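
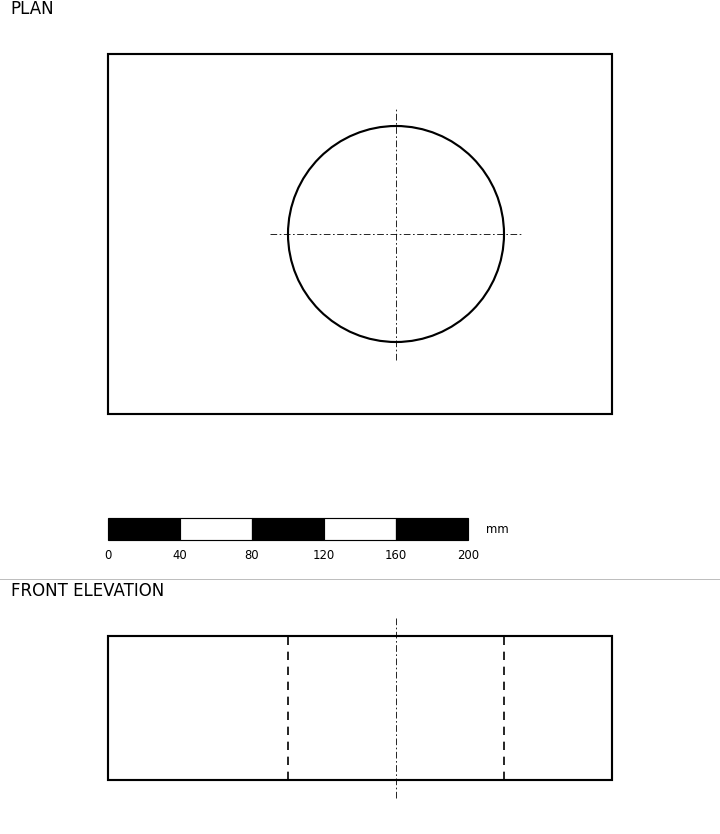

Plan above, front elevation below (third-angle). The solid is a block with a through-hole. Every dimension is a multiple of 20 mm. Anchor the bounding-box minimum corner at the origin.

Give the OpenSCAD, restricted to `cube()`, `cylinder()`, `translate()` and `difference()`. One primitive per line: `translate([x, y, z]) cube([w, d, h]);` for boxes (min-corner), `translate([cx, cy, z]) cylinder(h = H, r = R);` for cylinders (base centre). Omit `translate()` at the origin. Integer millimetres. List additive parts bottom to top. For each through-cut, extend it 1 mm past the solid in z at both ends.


difference() {
  cube([280, 200, 80]);
  translate([160, 100, -1]) cylinder(h = 82, r = 60);
}


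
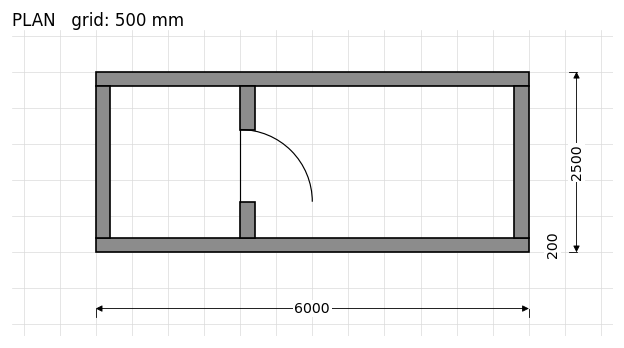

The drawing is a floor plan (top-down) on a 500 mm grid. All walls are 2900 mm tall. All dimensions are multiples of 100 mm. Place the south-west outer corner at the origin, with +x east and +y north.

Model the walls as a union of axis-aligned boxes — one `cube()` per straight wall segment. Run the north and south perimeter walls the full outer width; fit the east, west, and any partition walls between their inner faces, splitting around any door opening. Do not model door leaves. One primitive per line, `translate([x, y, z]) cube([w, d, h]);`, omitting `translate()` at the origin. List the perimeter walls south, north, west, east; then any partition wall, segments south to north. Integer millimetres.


cube([6000, 200, 2900]);
translate([0, 2300, 0]) cube([6000, 200, 2900]);
translate([0, 200, 0]) cube([200, 2100, 2900]);
translate([5800, 200, 0]) cube([200, 2100, 2900]);
translate([2000, 200, 0]) cube([200, 500, 2900]);
translate([2000, 1700, 0]) cube([200, 600, 2900]);


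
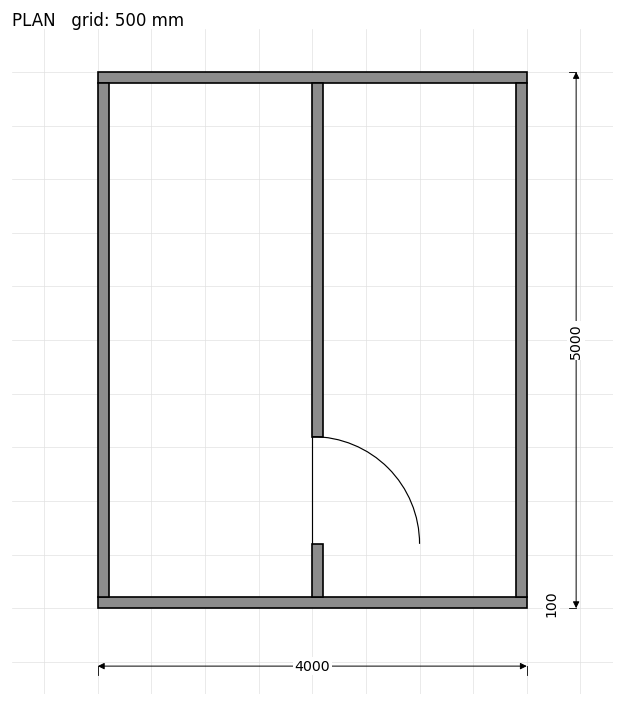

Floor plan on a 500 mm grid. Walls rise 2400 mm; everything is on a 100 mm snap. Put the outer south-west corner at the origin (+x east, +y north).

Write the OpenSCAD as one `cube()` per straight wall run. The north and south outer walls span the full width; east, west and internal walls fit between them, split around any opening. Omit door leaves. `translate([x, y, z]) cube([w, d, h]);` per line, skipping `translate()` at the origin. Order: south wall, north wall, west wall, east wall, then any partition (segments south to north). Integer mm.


cube([4000, 100, 2400]);
translate([0, 4900, 0]) cube([4000, 100, 2400]);
translate([0, 100, 0]) cube([100, 4800, 2400]);
translate([3900, 100, 0]) cube([100, 4800, 2400]);
translate([2000, 100, 0]) cube([100, 500, 2400]);
translate([2000, 1600, 0]) cube([100, 3300, 2400]);


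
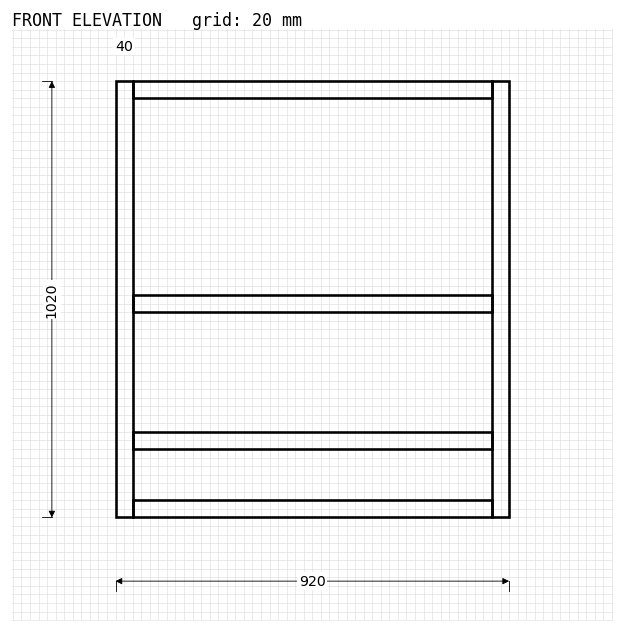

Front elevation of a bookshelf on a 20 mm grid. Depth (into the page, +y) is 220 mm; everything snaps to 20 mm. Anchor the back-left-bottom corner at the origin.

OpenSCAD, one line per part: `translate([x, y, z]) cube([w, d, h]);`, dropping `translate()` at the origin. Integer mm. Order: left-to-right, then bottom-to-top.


cube([40, 220, 1020]);
translate([40, 0, 0]) cube([840, 220, 40]);
translate([40, 0, 160]) cube([840, 220, 40]);
translate([40, 0, 480]) cube([840, 220, 40]);
translate([40, 0, 980]) cube([840, 220, 40]);
translate([880, 0, 0]) cube([40, 220, 1020]);


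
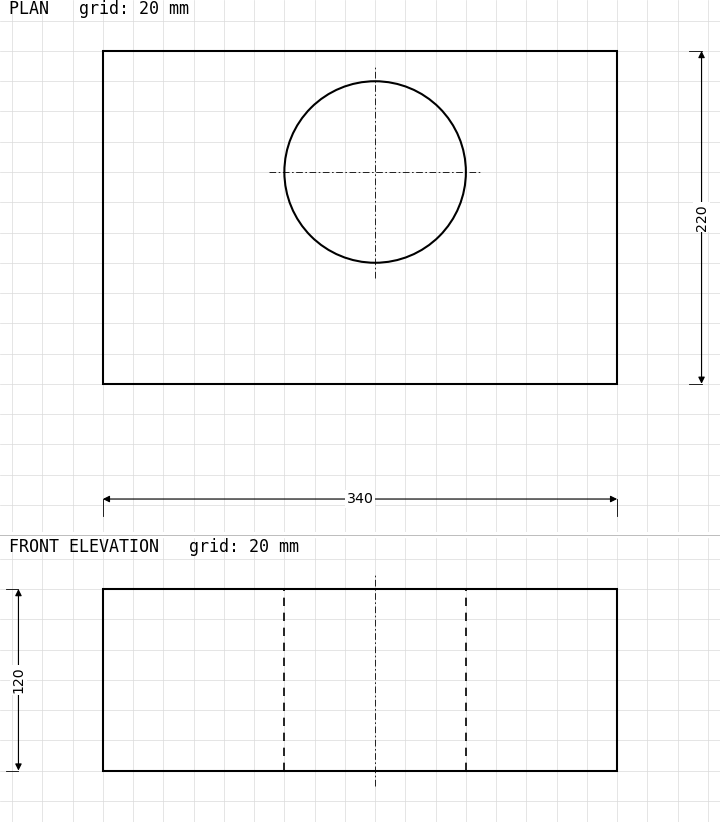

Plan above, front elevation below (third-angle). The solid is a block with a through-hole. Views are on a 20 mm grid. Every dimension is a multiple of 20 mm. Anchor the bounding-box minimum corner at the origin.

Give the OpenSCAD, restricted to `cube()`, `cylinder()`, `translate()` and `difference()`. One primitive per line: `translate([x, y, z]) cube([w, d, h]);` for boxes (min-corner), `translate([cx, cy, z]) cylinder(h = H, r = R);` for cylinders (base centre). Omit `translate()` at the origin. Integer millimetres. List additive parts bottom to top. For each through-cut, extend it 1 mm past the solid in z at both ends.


difference() {
  cube([340, 220, 120]);
  translate([180, 140, -1]) cylinder(h = 122, r = 60);
}


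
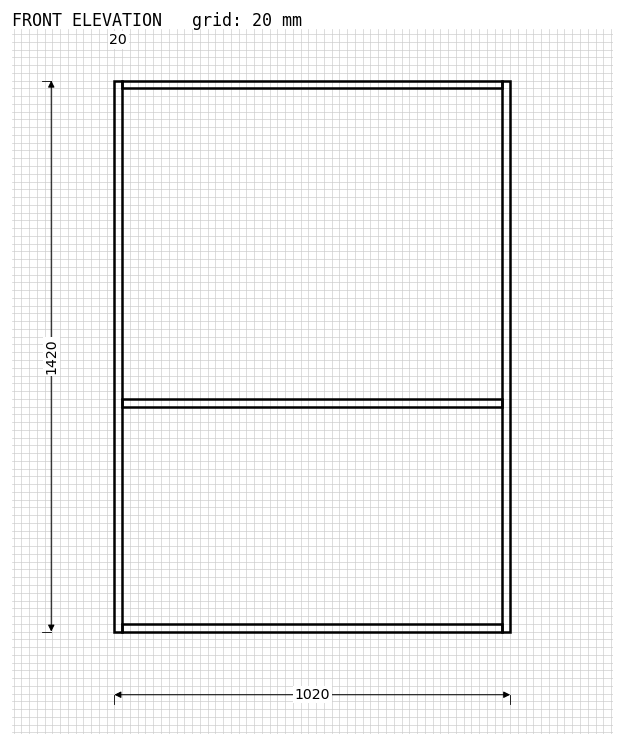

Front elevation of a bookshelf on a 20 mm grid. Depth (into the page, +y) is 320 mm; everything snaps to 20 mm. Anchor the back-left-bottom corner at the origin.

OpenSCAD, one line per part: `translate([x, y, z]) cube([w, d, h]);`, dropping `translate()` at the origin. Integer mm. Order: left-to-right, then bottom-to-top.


cube([20, 320, 1420]);
translate([20, 0, 0]) cube([980, 320, 20]);
translate([20, 0, 580]) cube([980, 320, 20]);
translate([20, 0, 1400]) cube([980, 320, 20]);
translate([1000, 0, 0]) cube([20, 320, 1420]);


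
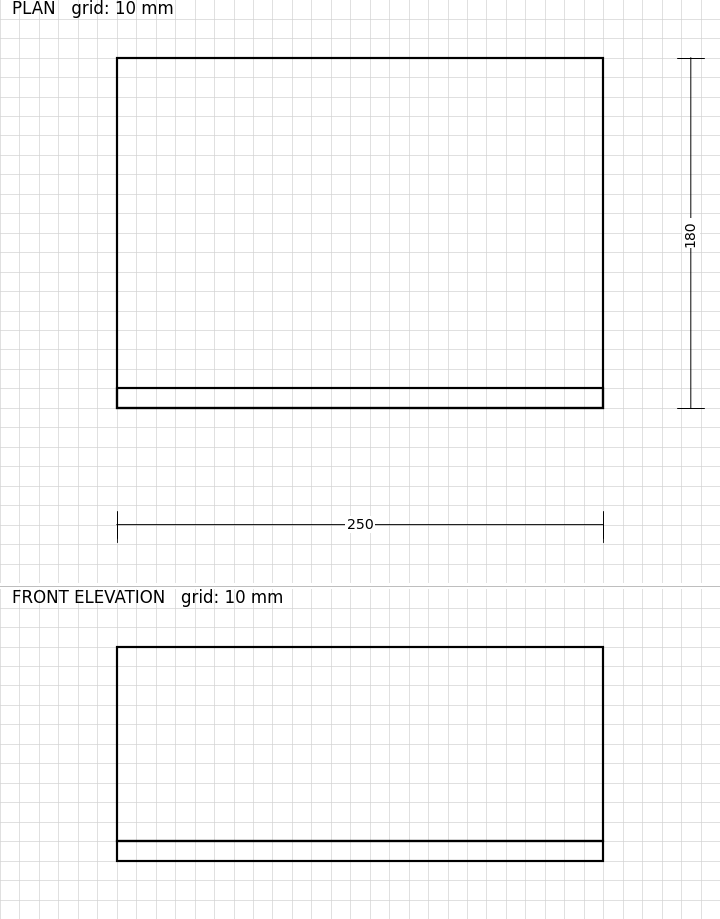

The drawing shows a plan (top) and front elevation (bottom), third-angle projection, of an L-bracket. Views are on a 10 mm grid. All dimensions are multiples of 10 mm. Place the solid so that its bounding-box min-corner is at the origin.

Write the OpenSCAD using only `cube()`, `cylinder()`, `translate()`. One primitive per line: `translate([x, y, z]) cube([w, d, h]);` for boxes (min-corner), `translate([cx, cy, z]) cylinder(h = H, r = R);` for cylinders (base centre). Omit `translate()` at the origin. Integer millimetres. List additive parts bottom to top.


cube([250, 180, 10]);
translate([0, 0, 10]) cube([250, 10, 100]);


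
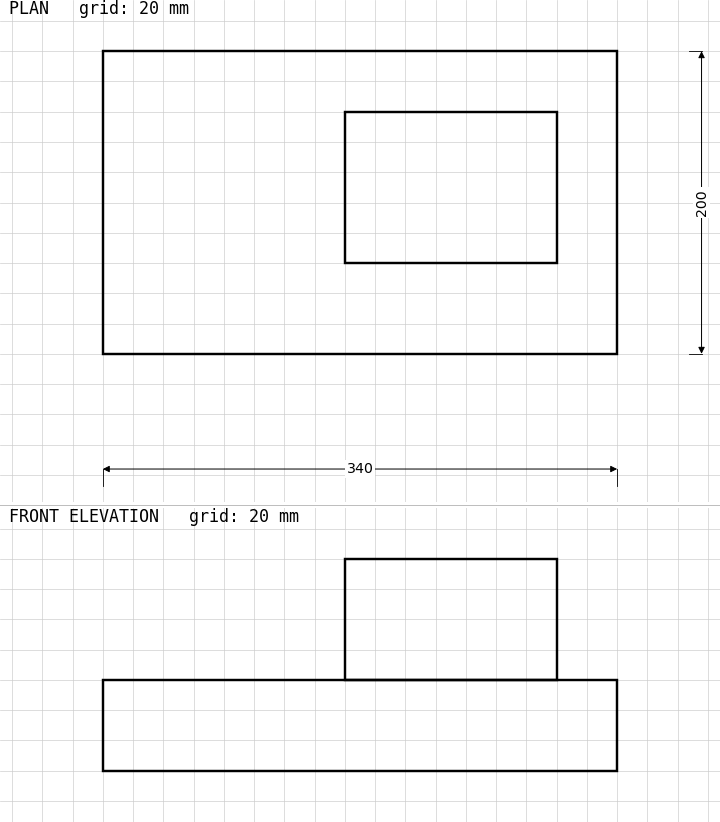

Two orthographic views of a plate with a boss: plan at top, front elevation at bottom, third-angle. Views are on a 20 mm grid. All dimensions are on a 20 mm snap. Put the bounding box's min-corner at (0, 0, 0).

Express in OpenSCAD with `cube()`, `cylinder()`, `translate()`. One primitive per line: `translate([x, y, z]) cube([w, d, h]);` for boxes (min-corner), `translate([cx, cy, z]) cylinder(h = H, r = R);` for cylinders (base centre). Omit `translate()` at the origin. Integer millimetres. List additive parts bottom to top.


cube([340, 200, 60]);
translate([160, 60, 60]) cube([140, 100, 80]);


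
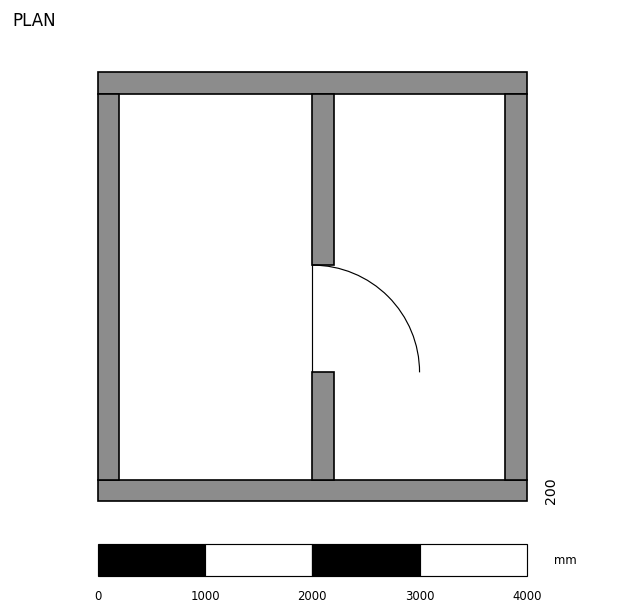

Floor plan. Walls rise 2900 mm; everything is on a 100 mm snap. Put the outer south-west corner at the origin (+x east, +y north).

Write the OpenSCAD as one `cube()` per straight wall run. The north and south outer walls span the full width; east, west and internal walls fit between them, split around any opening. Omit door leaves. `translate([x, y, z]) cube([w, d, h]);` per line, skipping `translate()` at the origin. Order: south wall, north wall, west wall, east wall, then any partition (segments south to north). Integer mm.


cube([4000, 200, 2900]);
translate([0, 3800, 0]) cube([4000, 200, 2900]);
translate([0, 200, 0]) cube([200, 3600, 2900]);
translate([3800, 200, 0]) cube([200, 3600, 2900]);
translate([2000, 200, 0]) cube([200, 1000, 2900]);
translate([2000, 2200, 0]) cube([200, 1600, 2900]);


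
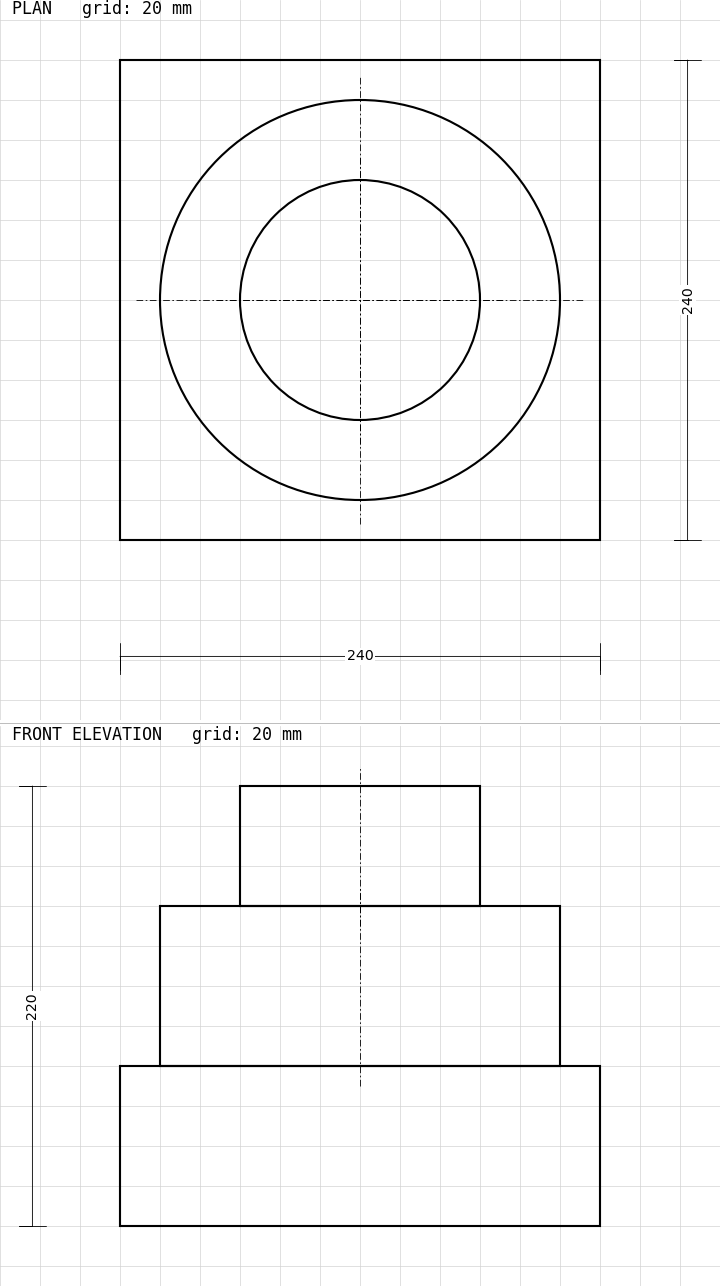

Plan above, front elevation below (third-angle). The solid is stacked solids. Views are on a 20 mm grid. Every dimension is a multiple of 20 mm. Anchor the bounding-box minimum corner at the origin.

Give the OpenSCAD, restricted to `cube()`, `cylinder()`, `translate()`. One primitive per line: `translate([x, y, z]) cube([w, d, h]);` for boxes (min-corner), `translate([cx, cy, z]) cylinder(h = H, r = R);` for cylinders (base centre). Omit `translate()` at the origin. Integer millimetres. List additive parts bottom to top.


cube([240, 240, 80]);
translate([120, 120, 80]) cylinder(h = 80, r = 100);
translate([120, 120, 160]) cylinder(h = 60, r = 60);


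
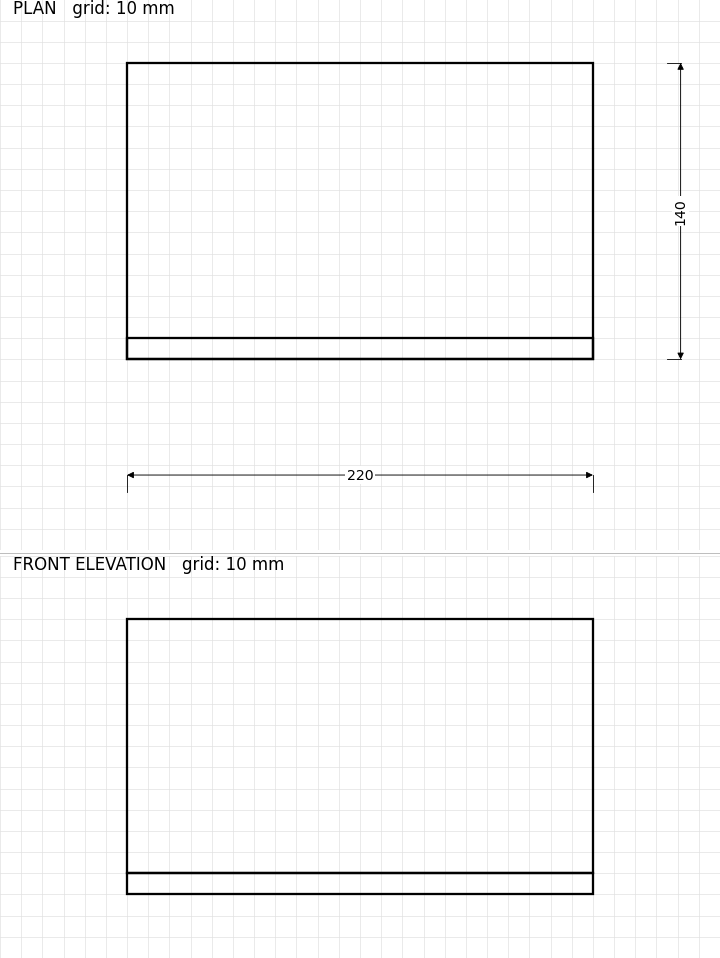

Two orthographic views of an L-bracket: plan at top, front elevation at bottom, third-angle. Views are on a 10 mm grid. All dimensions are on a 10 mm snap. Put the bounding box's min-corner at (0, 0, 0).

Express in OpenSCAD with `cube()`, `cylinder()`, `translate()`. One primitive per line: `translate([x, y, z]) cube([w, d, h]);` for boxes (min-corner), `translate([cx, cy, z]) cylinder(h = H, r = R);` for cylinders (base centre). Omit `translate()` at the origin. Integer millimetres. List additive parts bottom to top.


cube([220, 140, 10]);
translate([0, 0, 10]) cube([220, 10, 120]);


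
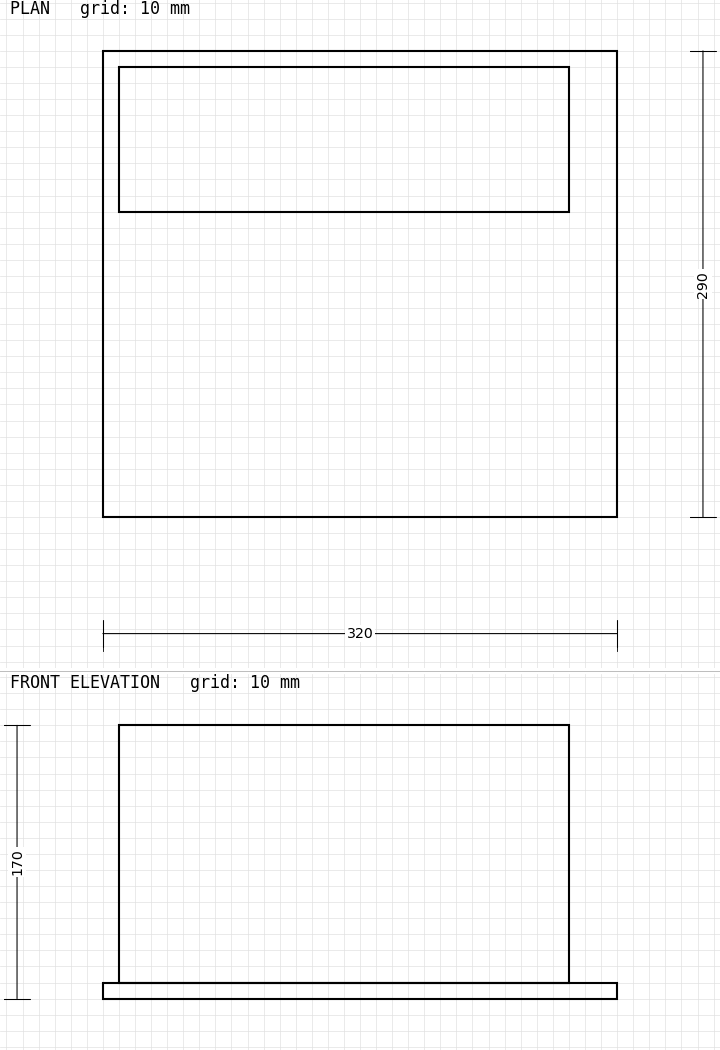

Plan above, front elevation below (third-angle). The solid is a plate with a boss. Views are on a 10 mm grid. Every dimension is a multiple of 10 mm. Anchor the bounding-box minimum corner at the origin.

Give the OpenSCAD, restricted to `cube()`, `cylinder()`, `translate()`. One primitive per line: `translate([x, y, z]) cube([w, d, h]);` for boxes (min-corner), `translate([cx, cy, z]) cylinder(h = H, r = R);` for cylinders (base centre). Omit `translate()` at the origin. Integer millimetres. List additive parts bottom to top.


cube([320, 290, 10]);
translate([10, 190, 10]) cube([280, 90, 160]);


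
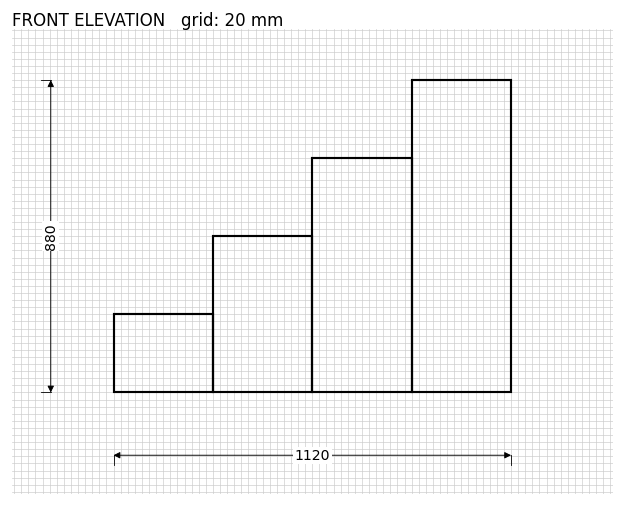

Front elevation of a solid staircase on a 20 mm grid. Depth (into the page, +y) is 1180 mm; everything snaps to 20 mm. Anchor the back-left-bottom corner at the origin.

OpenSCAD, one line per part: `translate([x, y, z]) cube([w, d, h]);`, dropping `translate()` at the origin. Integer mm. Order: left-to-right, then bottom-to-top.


cube([280, 1180, 220]);
translate([280, 0, 0]) cube([280, 1180, 440]);
translate([560, 0, 0]) cube([280, 1180, 660]);
translate([840, 0, 0]) cube([280, 1180, 880]);


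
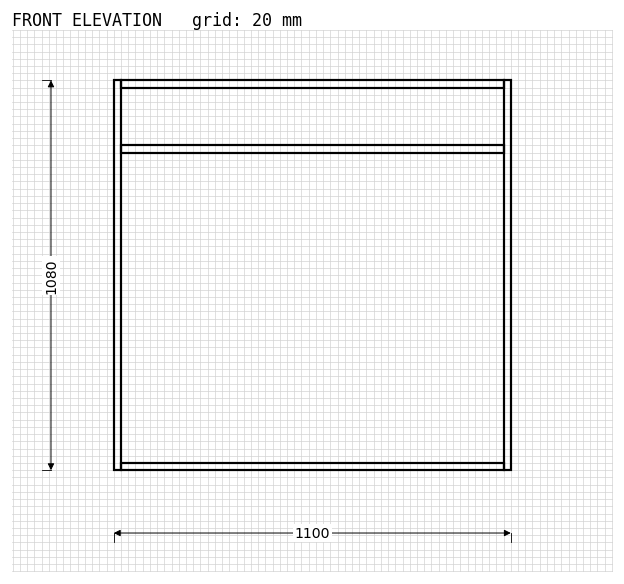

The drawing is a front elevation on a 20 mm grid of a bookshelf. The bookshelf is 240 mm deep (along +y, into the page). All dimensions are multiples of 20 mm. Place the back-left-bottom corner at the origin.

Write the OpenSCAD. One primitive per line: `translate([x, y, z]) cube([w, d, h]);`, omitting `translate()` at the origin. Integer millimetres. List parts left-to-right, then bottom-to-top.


cube([20, 240, 1080]);
translate([20, 0, 0]) cube([1060, 240, 20]);
translate([20, 0, 880]) cube([1060, 240, 20]);
translate([20, 0, 1060]) cube([1060, 240, 20]);
translate([1080, 0, 0]) cube([20, 240, 1080]);


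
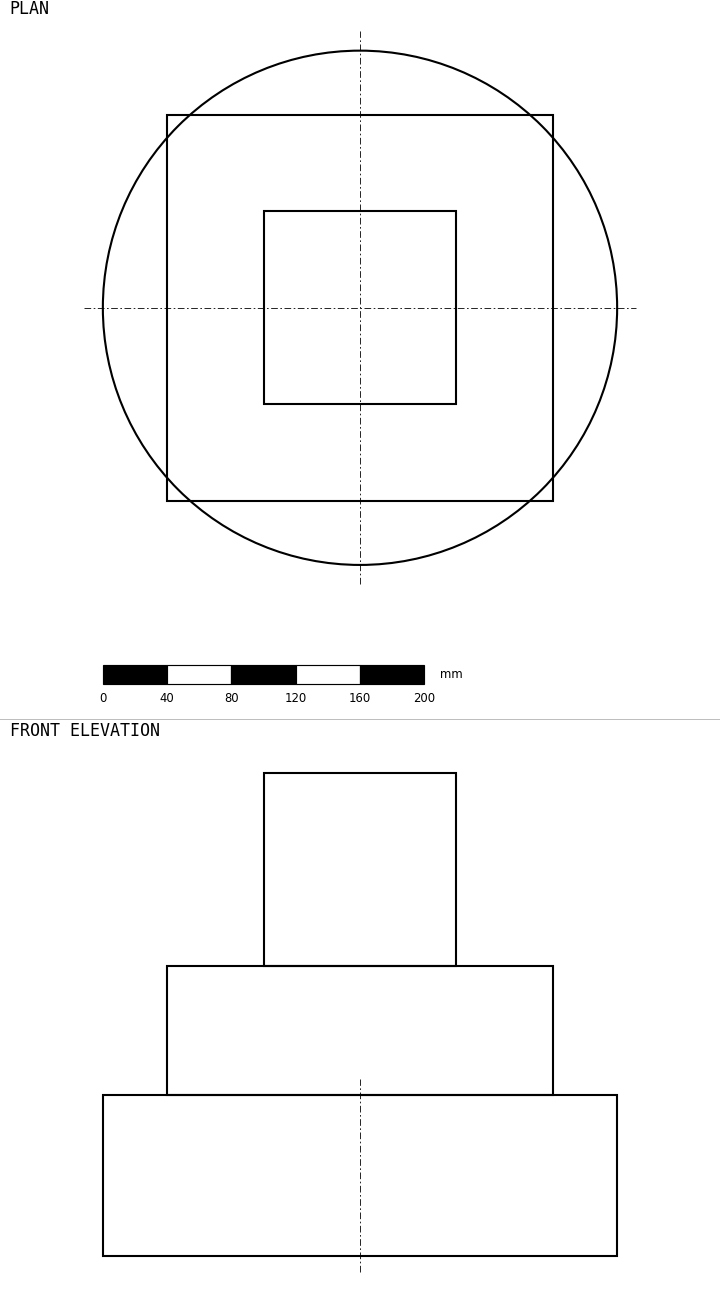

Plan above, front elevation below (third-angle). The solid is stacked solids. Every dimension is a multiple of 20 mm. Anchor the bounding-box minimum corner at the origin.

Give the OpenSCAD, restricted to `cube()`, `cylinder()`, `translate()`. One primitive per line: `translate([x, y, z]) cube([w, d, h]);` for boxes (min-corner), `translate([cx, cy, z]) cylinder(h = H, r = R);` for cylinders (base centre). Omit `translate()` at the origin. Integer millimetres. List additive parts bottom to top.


translate([160, 160, 0]) cylinder(h = 100, r = 160);
translate([40, 40, 100]) cube([240, 240, 80]);
translate([100, 100, 180]) cube([120, 120, 120]);


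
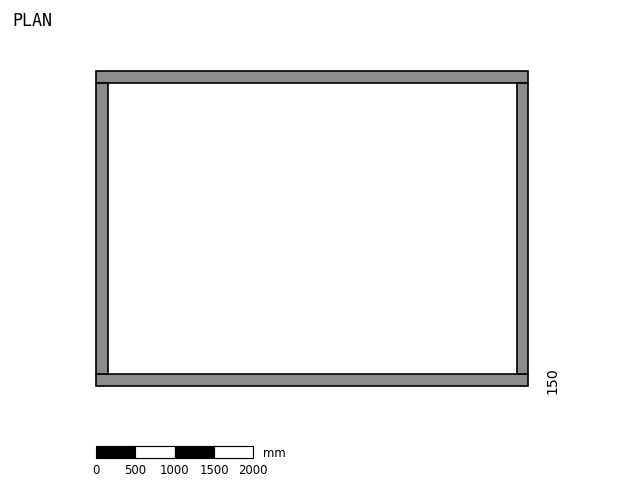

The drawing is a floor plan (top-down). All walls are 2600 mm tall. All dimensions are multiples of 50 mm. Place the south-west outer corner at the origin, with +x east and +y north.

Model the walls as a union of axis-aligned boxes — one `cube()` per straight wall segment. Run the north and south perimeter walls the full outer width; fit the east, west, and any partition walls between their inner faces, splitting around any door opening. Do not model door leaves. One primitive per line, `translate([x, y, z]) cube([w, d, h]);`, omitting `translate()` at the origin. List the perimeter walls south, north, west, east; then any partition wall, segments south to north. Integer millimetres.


cube([5500, 150, 2600]);
translate([0, 3850, 0]) cube([5500, 150, 2600]);
translate([0, 150, 0]) cube([150, 3700, 2600]);
translate([5350, 150, 0]) cube([150, 3700, 2600]);


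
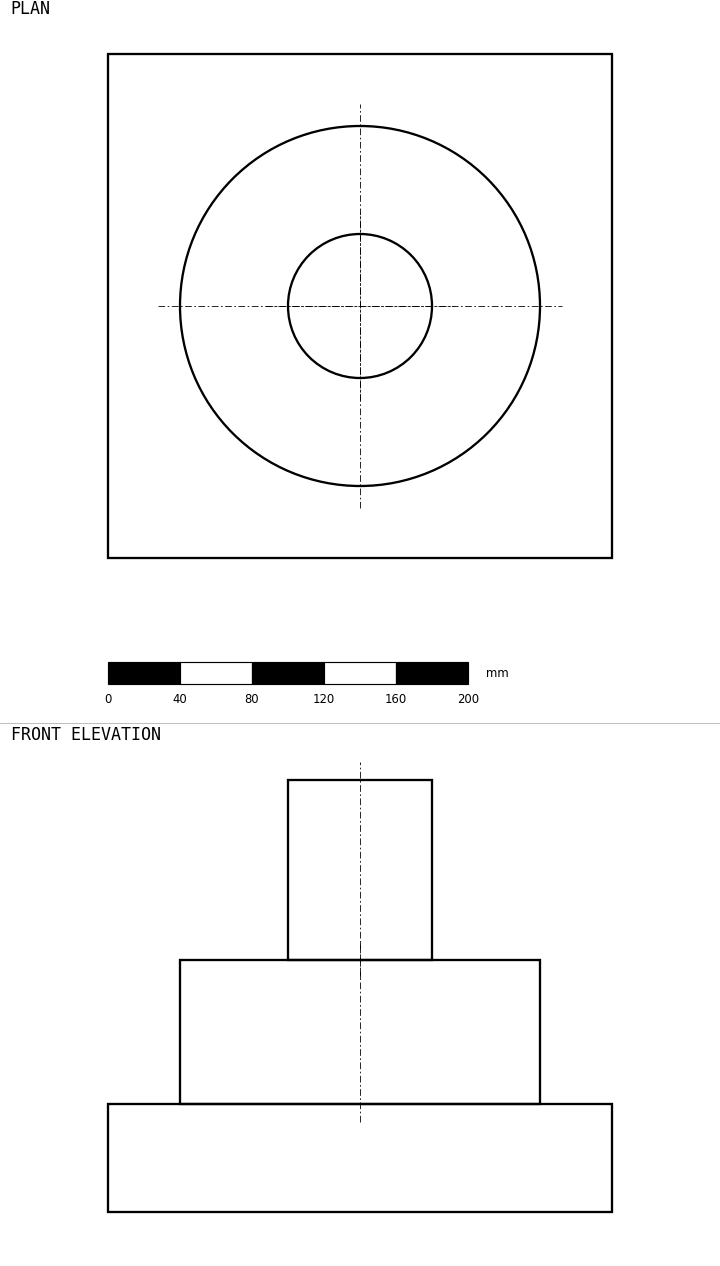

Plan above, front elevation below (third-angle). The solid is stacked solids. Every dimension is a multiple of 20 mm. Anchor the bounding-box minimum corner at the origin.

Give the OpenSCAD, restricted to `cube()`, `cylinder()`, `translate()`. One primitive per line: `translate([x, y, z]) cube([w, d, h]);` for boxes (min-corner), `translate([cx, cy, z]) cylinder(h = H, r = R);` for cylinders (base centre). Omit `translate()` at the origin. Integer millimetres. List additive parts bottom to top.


cube([280, 280, 60]);
translate([140, 140, 60]) cylinder(h = 80, r = 100);
translate([140, 140, 140]) cylinder(h = 100, r = 40);


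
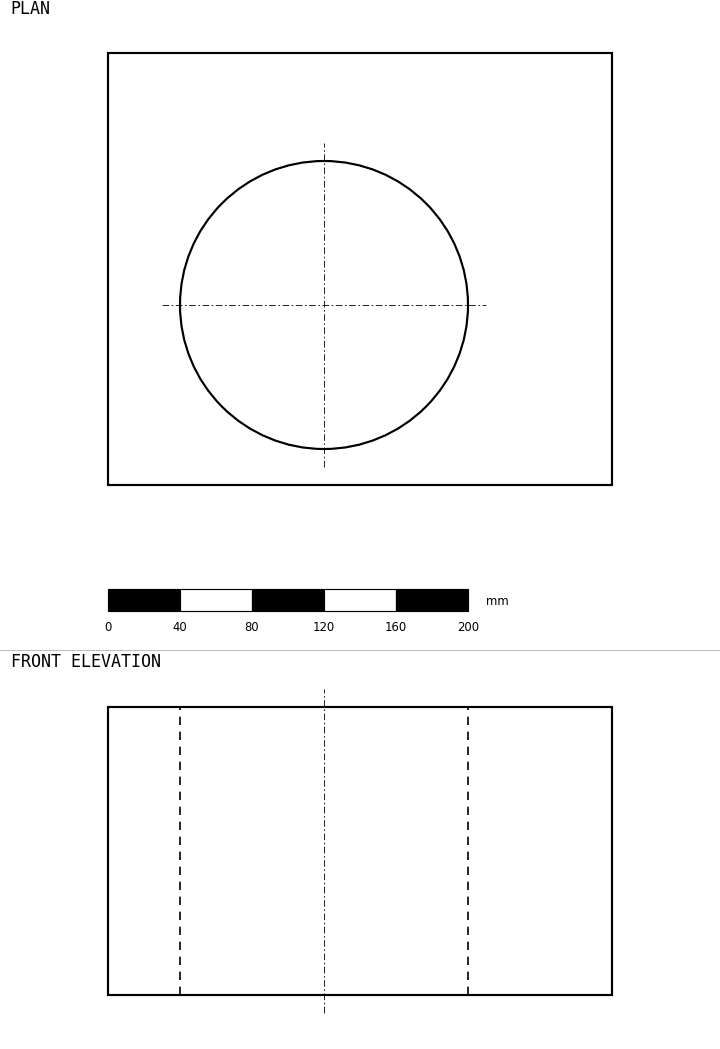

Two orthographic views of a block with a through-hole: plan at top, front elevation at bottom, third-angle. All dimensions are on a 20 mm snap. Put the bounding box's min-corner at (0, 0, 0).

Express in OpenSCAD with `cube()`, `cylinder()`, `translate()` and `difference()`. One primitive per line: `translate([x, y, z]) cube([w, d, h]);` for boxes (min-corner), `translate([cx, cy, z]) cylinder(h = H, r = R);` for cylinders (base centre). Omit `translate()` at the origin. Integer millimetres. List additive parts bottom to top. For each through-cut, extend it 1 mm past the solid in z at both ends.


difference() {
  cube([280, 240, 160]);
  translate([120, 100, -1]) cylinder(h = 162, r = 80);
}


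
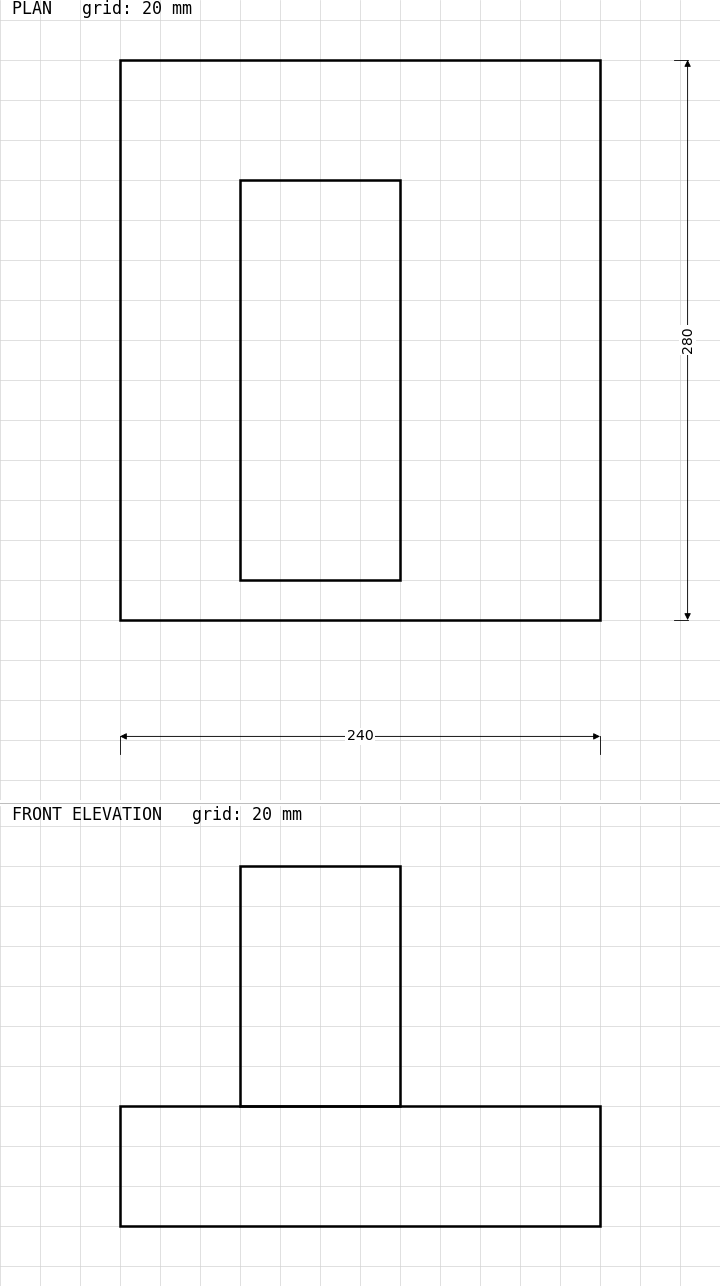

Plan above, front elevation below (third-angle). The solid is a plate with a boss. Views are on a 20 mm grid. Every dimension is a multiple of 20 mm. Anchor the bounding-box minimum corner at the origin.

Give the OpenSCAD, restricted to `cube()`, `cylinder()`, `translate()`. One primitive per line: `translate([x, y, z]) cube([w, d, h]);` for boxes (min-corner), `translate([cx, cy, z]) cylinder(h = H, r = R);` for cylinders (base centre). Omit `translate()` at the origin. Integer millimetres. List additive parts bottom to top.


cube([240, 280, 60]);
translate([60, 20, 60]) cube([80, 200, 120]);


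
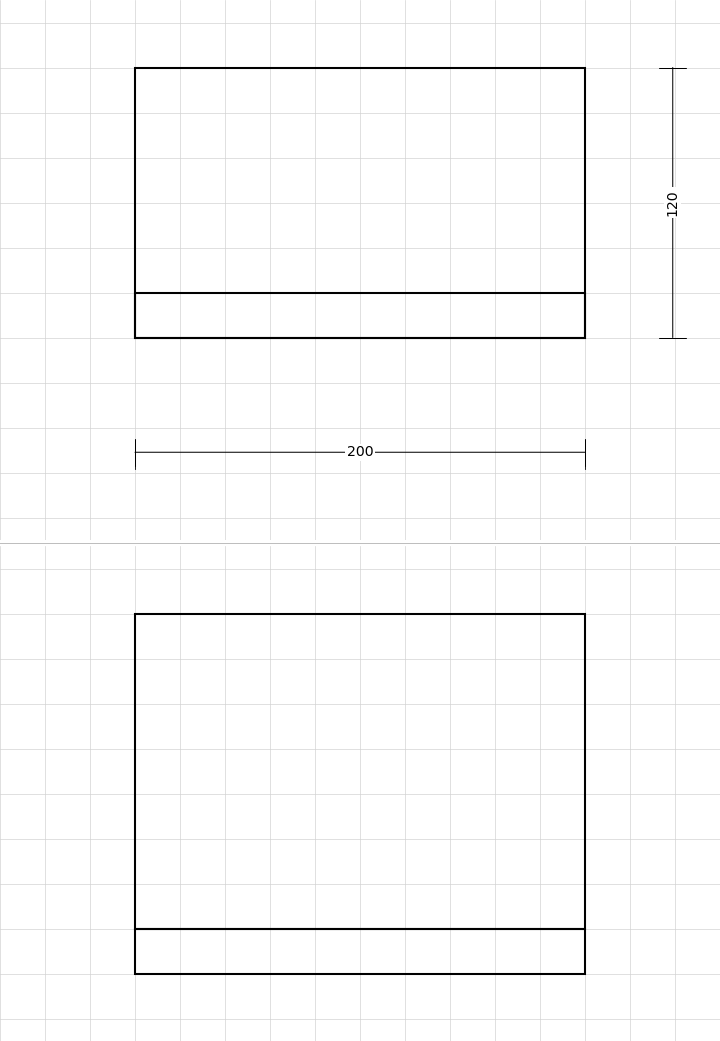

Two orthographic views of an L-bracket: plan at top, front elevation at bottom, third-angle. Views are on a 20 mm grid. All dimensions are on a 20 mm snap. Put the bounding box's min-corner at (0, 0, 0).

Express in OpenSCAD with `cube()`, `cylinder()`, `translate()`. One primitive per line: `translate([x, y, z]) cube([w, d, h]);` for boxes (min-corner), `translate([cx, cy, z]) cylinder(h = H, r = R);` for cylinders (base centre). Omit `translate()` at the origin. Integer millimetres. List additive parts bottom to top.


cube([200, 120, 20]);
translate([0, 0, 20]) cube([200, 20, 140]);


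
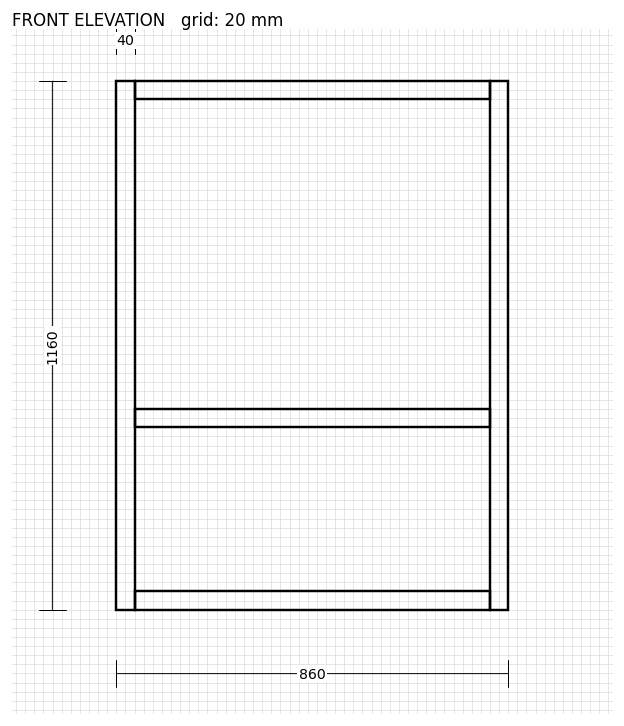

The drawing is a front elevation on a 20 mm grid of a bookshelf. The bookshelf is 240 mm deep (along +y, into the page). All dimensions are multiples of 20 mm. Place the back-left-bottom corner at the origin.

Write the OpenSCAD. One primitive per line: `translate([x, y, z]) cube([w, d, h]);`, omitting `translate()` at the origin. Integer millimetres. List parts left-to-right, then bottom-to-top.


cube([40, 240, 1160]);
translate([40, 0, 0]) cube([780, 240, 40]);
translate([40, 0, 400]) cube([780, 240, 40]);
translate([40, 0, 1120]) cube([780, 240, 40]);
translate([820, 0, 0]) cube([40, 240, 1160]);


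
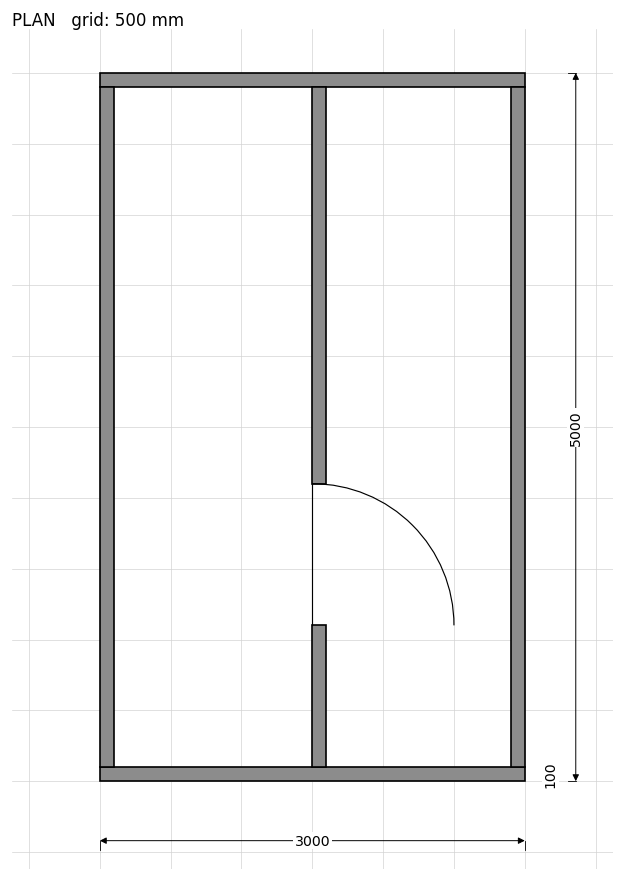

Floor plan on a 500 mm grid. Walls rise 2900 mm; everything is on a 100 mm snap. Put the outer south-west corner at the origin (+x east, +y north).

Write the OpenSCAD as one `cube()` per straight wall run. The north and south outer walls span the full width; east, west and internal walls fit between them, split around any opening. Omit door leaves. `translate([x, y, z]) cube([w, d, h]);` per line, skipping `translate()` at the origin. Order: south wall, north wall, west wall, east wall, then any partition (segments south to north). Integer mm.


cube([3000, 100, 2900]);
translate([0, 4900, 0]) cube([3000, 100, 2900]);
translate([0, 100, 0]) cube([100, 4800, 2900]);
translate([2900, 100, 0]) cube([100, 4800, 2900]);
translate([1500, 100, 0]) cube([100, 1000, 2900]);
translate([1500, 2100, 0]) cube([100, 2800, 2900]);


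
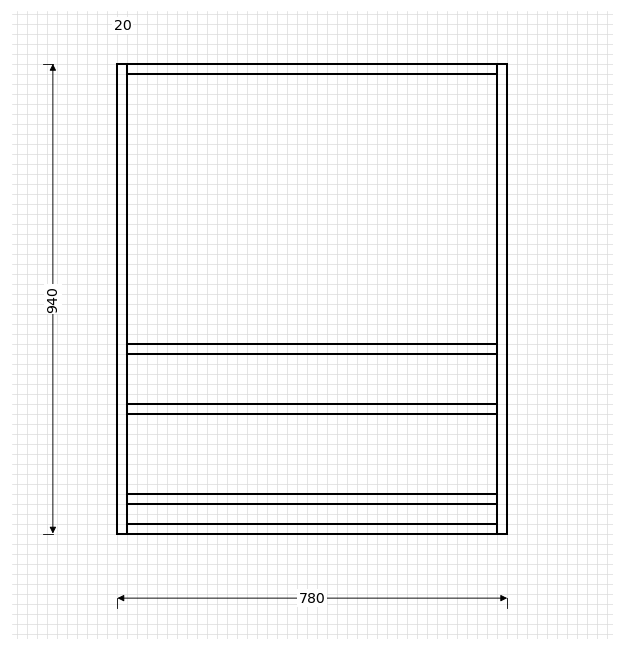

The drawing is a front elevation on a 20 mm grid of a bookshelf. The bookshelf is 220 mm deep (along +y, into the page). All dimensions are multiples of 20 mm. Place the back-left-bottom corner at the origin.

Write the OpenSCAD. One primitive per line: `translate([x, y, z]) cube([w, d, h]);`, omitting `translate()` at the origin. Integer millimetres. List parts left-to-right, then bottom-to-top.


cube([20, 220, 940]);
translate([20, 0, 0]) cube([740, 220, 20]);
translate([20, 0, 60]) cube([740, 220, 20]);
translate([20, 0, 240]) cube([740, 220, 20]);
translate([20, 0, 360]) cube([740, 220, 20]);
translate([20, 0, 920]) cube([740, 220, 20]);
translate([760, 0, 0]) cube([20, 220, 940]);


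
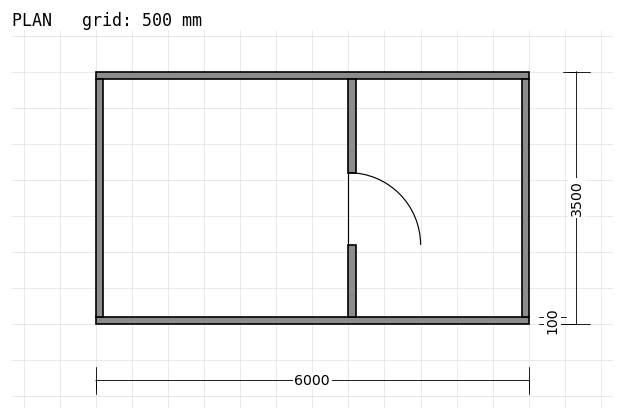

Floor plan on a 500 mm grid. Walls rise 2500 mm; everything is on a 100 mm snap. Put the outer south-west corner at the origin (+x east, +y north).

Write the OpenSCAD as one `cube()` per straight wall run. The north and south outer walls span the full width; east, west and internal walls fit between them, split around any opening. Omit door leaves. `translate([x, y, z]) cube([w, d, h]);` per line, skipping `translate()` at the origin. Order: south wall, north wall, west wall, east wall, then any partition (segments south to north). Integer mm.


cube([6000, 100, 2500]);
translate([0, 3400, 0]) cube([6000, 100, 2500]);
translate([0, 100, 0]) cube([100, 3300, 2500]);
translate([5900, 100, 0]) cube([100, 3300, 2500]);
translate([3500, 100, 0]) cube([100, 1000, 2500]);
translate([3500, 2100, 0]) cube([100, 1300, 2500]);


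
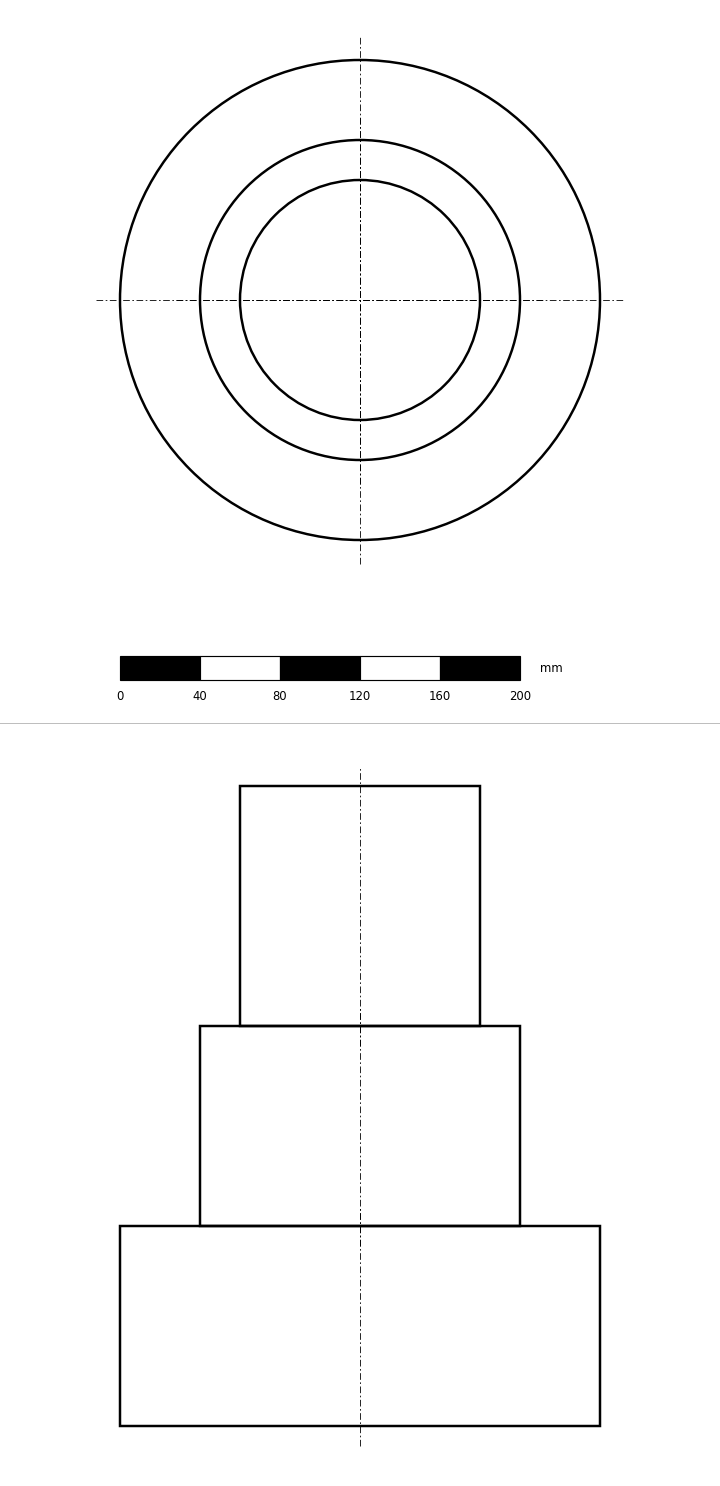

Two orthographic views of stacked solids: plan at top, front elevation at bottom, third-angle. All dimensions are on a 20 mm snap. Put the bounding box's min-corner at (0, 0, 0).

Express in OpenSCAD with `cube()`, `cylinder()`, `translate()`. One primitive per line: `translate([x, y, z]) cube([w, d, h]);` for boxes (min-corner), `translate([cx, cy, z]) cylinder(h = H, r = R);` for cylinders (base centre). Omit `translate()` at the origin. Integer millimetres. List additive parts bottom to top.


translate([120, 120, 0]) cylinder(h = 100, r = 120);
translate([120, 120, 100]) cylinder(h = 100, r = 80);
translate([120, 120, 200]) cylinder(h = 120, r = 60);


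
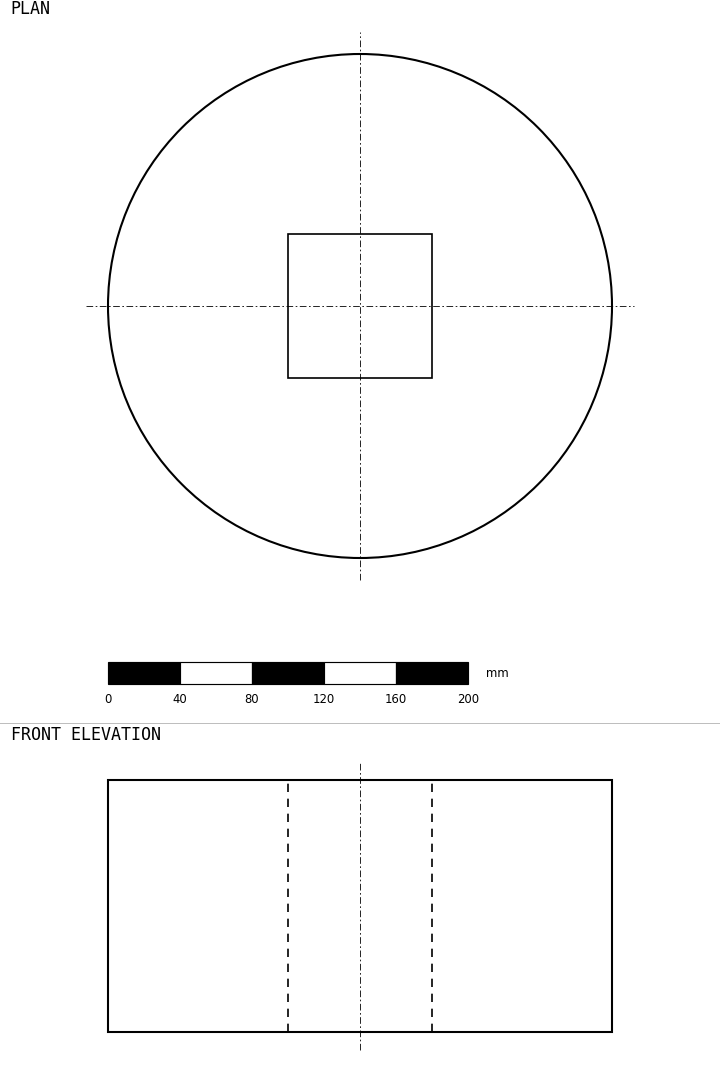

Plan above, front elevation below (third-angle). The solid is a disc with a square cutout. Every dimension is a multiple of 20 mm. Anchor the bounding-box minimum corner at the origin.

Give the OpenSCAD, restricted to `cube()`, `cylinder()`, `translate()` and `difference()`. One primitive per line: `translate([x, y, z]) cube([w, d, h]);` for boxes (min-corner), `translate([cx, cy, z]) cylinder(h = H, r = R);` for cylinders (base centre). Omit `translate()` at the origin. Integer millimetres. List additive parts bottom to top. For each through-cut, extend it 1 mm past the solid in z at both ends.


difference() {
  translate([140, 140, 0]) cylinder(h = 140, r = 140);
  translate([100, 100, -1]) cube([80, 80, 142]);
}


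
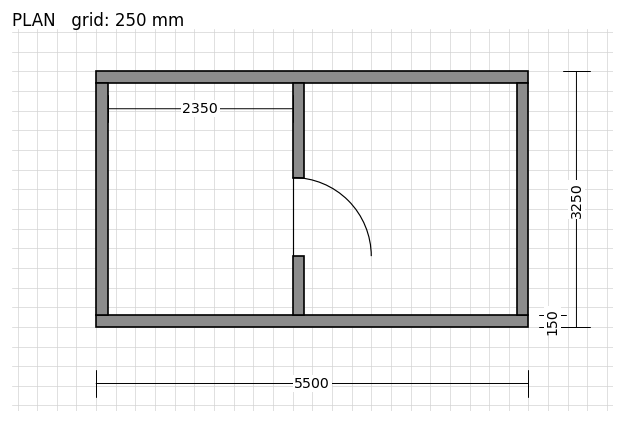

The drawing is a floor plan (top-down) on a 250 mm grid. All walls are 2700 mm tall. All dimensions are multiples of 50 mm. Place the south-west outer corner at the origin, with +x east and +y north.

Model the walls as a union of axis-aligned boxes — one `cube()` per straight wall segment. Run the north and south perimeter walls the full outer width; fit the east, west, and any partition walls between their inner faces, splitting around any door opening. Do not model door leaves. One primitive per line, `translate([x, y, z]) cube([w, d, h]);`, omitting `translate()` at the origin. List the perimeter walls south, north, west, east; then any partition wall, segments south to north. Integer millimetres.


cube([5500, 150, 2700]);
translate([0, 3100, 0]) cube([5500, 150, 2700]);
translate([0, 150, 0]) cube([150, 2950, 2700]);
translate([5350, 150, 0]) cube([150, 2950, 2700]);
translate([2500, 150, 0]) cube([150, 750, 2700]);
translate([2500, 1900, 0]) cube([150, 1200, 2700]);


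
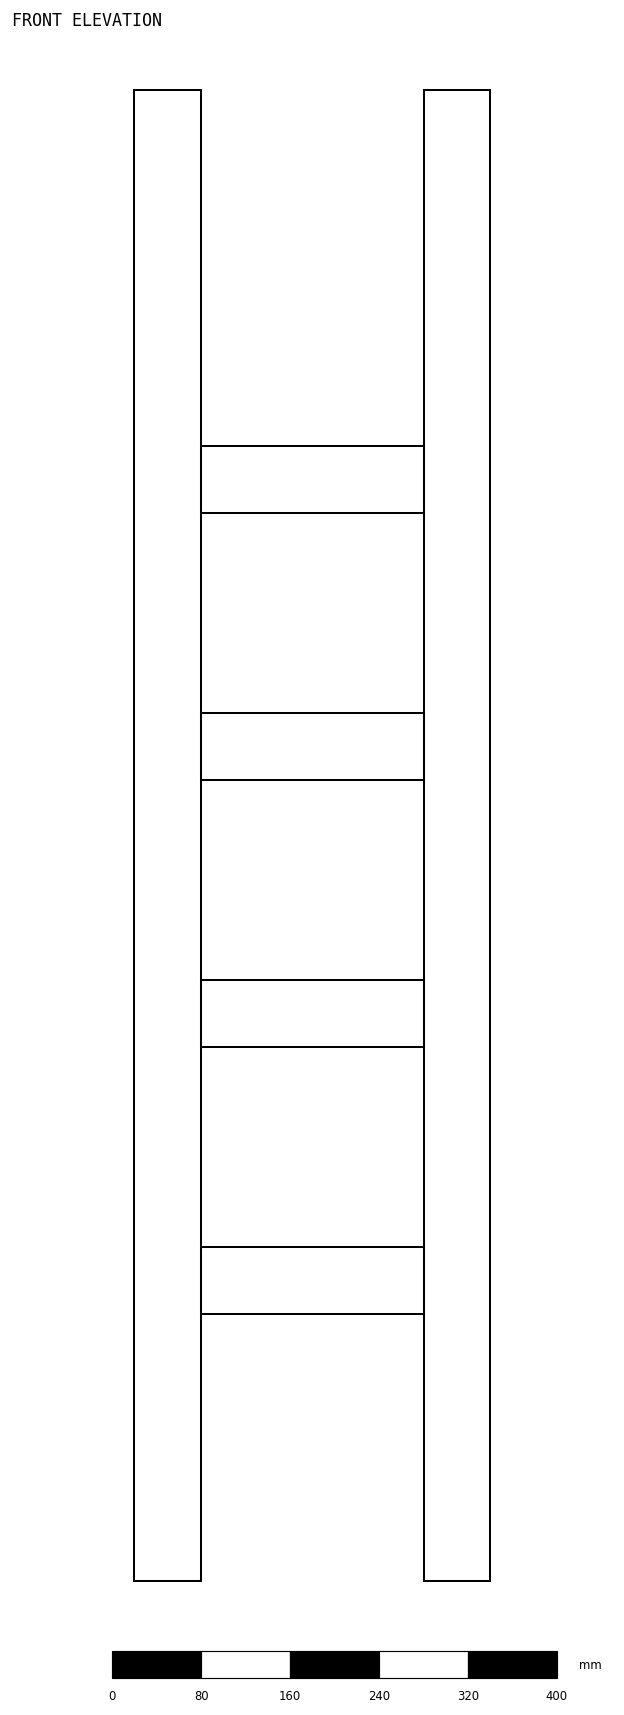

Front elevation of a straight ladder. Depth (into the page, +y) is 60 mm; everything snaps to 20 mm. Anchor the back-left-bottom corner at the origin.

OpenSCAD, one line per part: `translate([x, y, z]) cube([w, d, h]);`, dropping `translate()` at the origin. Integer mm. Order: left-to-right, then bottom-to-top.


cube([60, 60, 1340]);
translate([60, 0, 240]) cube([200, 60, 60]);
translate([60, 0, 480]) cube([200, 60, 60]);
translate([60, 0, 720]) cube([200, 60, 60]);
translate([60, 0, 960]) cube([200, 60, 60]);
translate([260, 0, 0]) cube([60, 60, 1340]);


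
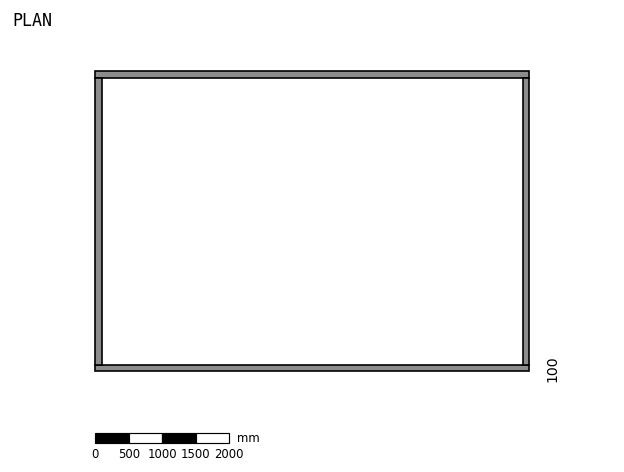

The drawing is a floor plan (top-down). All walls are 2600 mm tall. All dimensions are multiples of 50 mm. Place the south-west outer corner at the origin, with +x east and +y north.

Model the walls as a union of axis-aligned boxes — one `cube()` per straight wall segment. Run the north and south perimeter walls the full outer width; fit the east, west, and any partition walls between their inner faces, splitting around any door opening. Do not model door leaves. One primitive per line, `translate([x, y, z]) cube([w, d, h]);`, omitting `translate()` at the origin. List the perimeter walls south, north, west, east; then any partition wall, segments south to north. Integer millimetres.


cube([6500, 100, 2600]);
translate([0, 4400, 0]) cube([6500, 100, 2600]);
translate([0, 100, 0]) cube([100, 4300, 2600]);
translate([6400, 100, 0]) cube([100, 4300, 2600]);


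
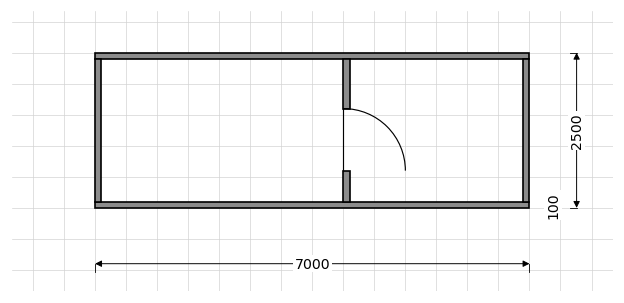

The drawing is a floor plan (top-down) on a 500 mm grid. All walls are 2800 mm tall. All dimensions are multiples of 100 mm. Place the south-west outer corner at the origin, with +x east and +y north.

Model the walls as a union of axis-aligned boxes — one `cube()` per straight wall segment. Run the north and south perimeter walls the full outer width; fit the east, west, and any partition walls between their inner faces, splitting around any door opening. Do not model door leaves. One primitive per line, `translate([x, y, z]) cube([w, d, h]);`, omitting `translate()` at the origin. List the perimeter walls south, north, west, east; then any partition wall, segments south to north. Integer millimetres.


cube([7000, 100, 2800]);
translate([0, 2400, 0]) cube([7000, 100, 2800]);
translate([0, 100, 0]) cube([100, 2300, 2800]);
translate([6900, 100, 0]) cube([100, 2300, 2800]);
translate([4000, 100, 0]) cube([100, 500, 2800]);
translate([4000, 1600, 0]) cube([100, 800, 2800]);


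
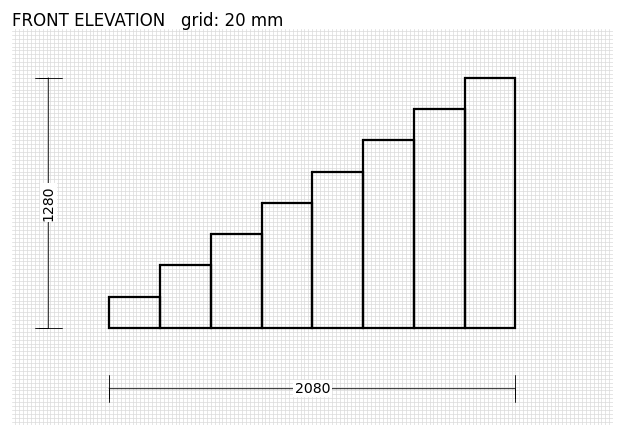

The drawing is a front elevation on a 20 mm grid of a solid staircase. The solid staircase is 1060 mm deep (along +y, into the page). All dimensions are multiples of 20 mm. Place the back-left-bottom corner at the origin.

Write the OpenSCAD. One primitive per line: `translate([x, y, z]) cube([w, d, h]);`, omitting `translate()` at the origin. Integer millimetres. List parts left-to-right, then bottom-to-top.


cube([260, 1060, 160]);
translate([260, 0, 0]) cube([260, 1060, 320]);
translate([520, 0, 0]) cube([260, 1060, 480]);
translate([780, 0, 0]) cube([260, 1060, 640]);
translate([1040, 0, 0]) cube([260, 1060, 800]);
translate([1300, 0, 0]) cube([260, 1060, 960]);
translate([1560, 0, 0]) cube([260, 1060, 1120]);
translate([1820, 0, 0]) cube([260, 1060, 1280]);


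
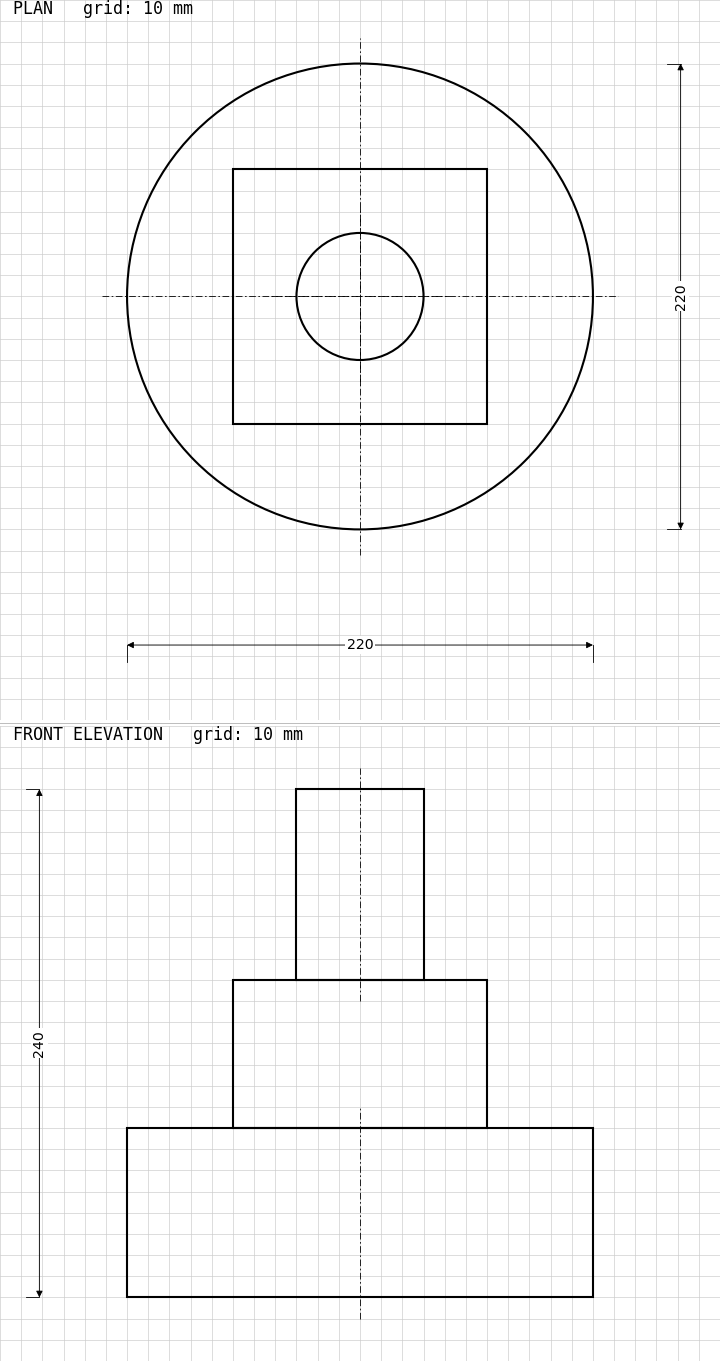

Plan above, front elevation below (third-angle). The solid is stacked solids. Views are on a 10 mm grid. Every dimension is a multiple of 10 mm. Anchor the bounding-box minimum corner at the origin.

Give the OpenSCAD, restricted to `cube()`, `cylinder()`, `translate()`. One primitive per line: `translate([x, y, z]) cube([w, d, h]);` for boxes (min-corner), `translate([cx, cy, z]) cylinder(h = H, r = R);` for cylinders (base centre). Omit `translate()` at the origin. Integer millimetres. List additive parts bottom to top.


translate([110, 110, 0]) cylinder(h = 80, r = 110);
translate([50, 50, 80]) cube([120, 120, 70]);
translate([110, 110, 150]) cylinder(h = 90, r = 30);


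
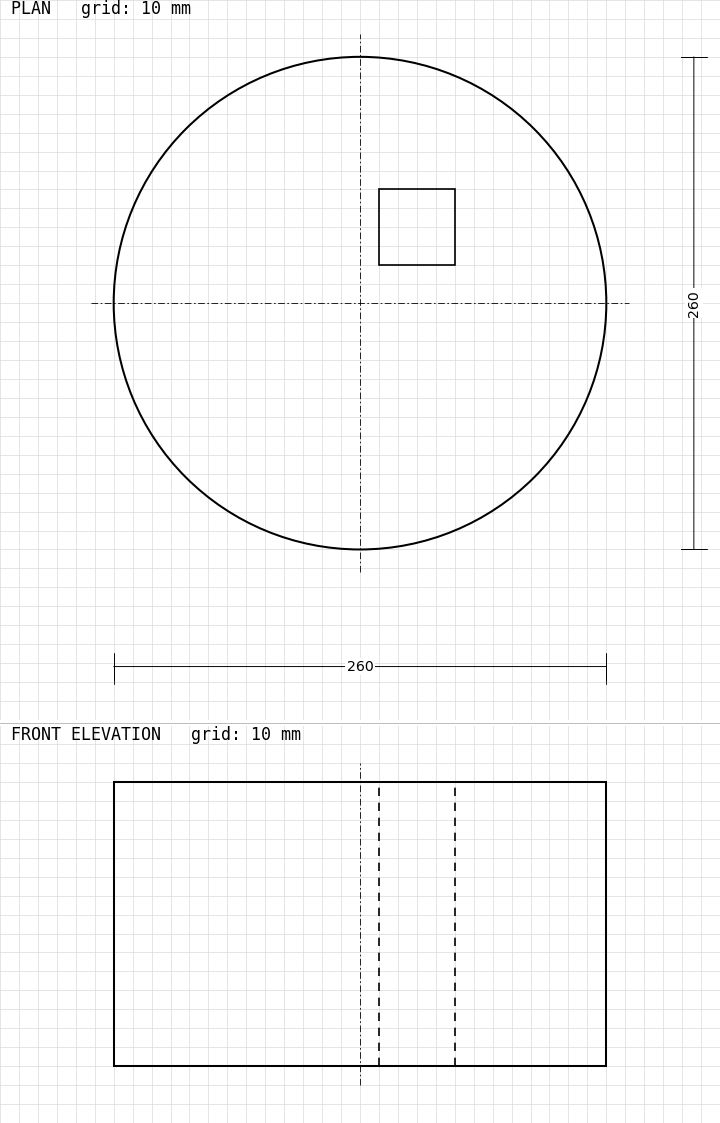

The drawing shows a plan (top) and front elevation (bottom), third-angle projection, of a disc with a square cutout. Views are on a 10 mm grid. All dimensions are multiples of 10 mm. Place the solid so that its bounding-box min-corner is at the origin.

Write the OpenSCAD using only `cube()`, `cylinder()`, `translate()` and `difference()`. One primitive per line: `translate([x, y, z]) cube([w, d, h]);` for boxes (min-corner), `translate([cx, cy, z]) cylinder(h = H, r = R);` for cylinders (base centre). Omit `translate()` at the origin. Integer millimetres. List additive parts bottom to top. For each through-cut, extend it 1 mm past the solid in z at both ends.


difference() {
  translate([130, 130, 0]) cylinder(h = 150, r = 130);
  translate([140, 150, -1]) cube([40, 40, 152]);
}


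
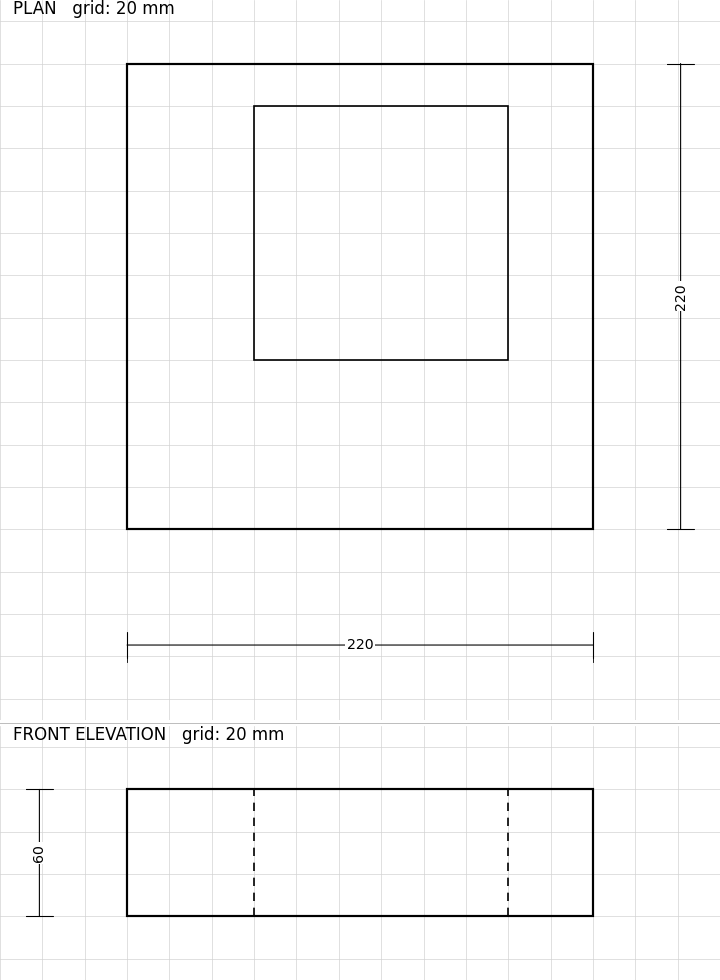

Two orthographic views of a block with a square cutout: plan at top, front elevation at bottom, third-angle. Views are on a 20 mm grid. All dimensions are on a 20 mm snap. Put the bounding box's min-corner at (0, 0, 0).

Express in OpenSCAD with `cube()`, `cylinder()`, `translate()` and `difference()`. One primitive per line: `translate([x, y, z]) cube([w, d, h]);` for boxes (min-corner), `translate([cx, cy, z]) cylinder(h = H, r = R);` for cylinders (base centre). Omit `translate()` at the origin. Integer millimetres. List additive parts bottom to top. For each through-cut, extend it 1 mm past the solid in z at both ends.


difference() {
  cube([220, 220, 60]);
  translate([60, 80, -1]) cube([120, 120, 62]);
}


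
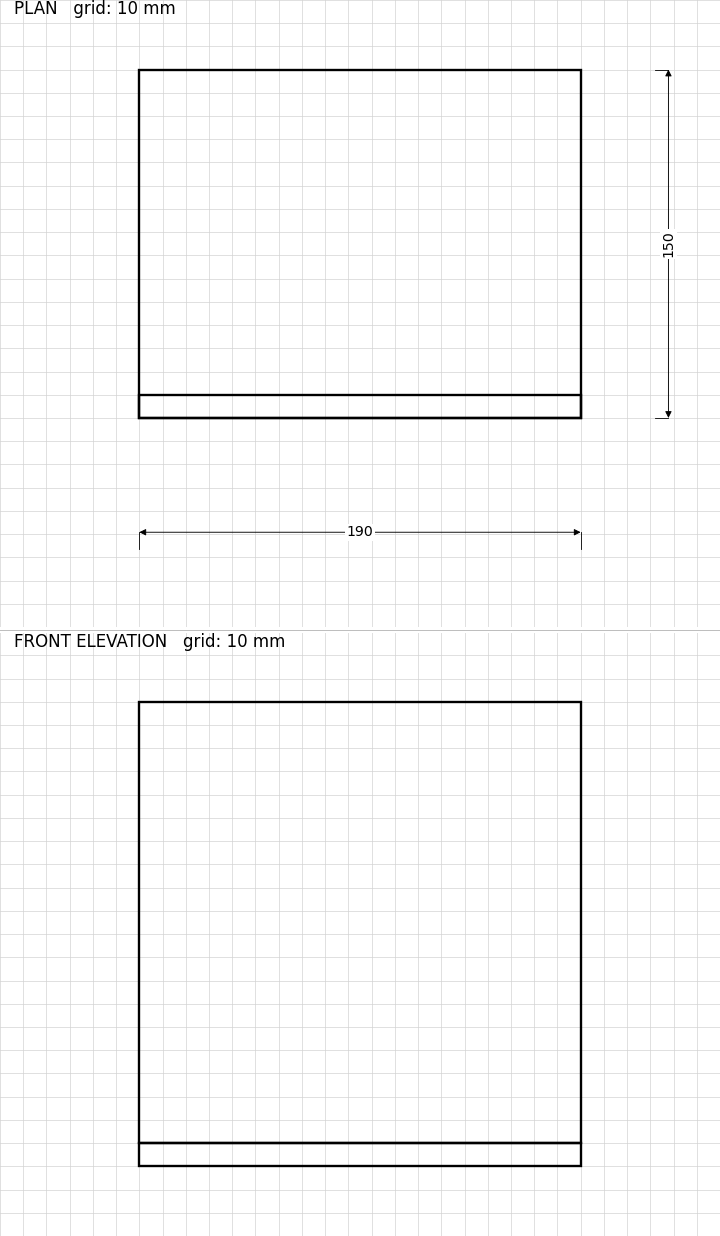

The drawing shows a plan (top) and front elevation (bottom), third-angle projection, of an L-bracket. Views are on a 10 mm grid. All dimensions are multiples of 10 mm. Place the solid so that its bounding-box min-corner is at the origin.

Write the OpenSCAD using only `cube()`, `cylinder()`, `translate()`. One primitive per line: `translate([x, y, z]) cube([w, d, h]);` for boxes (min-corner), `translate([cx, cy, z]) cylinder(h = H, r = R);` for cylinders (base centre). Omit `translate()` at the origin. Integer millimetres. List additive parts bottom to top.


cube([190, 150, 10]);
translate([0, 0, 10]) cube([190, 10, 190]);


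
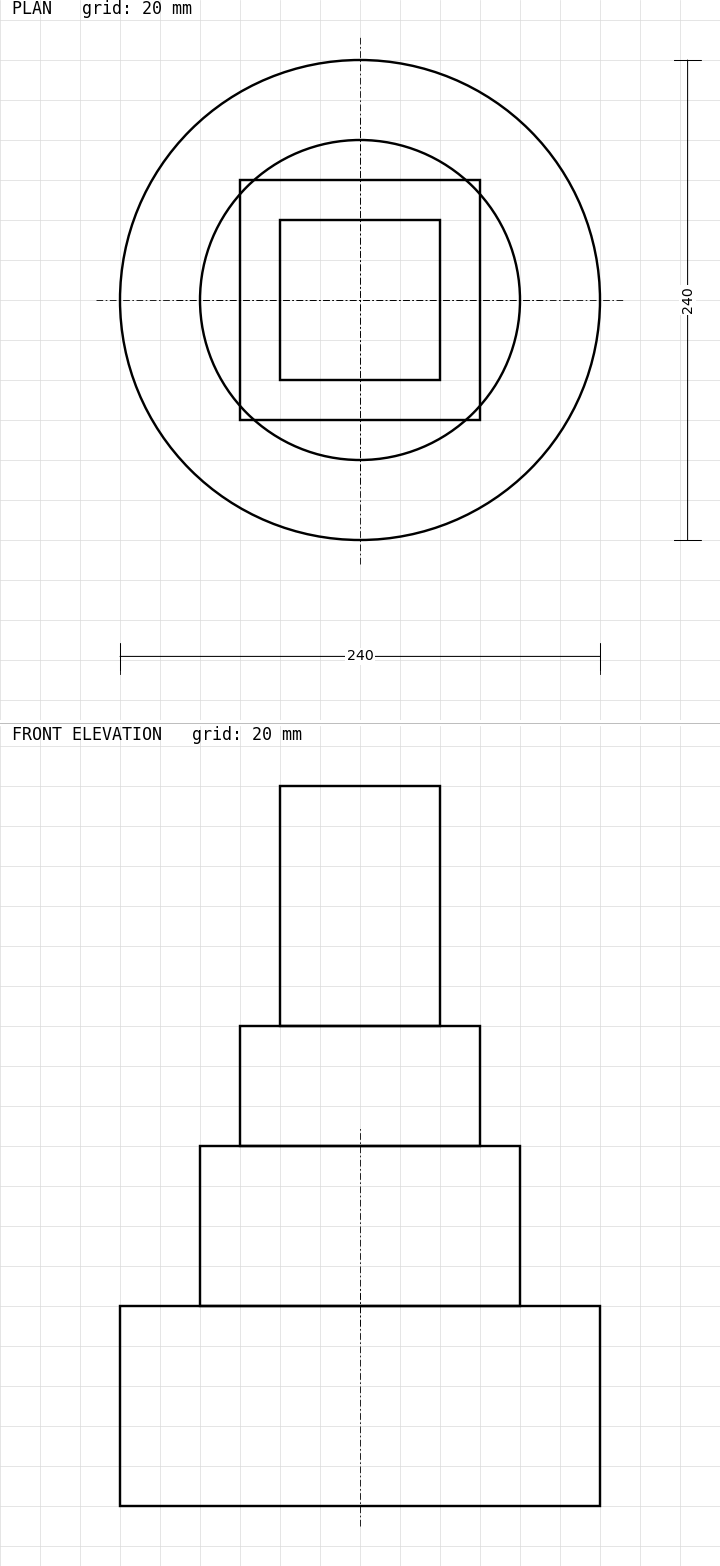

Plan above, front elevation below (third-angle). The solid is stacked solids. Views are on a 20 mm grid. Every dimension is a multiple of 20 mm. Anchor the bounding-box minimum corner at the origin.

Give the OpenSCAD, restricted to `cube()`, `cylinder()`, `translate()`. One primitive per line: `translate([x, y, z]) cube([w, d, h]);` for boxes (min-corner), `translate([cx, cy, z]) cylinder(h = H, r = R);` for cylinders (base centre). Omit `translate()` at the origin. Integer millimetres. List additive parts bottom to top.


translate([120, 120, 0]) cylinder(h = 100, r = 120);
translate([120, 120, 100]) cylinder(h = 80, r = 80);
translate([60, 60, 180]) cube([120, 120, 60]);
translate([80, 80, 240]) cube([80, 80, 120]);
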